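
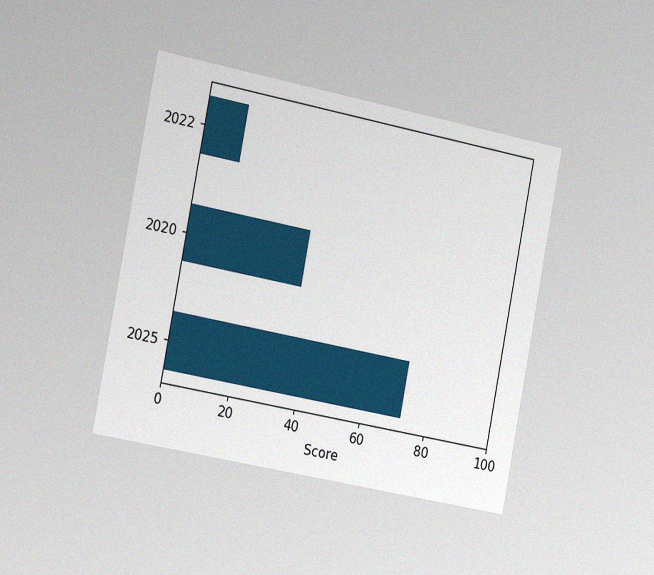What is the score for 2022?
The chart is tilted about 11° clockwise and viewed slightly from the left, with some photo noise. Reading along the chart's x-axis, the 2022 bar reaches 12.

12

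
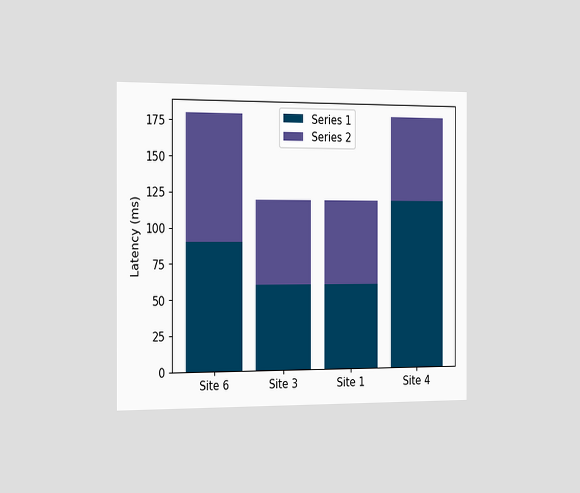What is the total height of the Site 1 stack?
120ms

The chart is viewed slightly from the left. The Site 1 stack's top reaches 120ms on the y-axis.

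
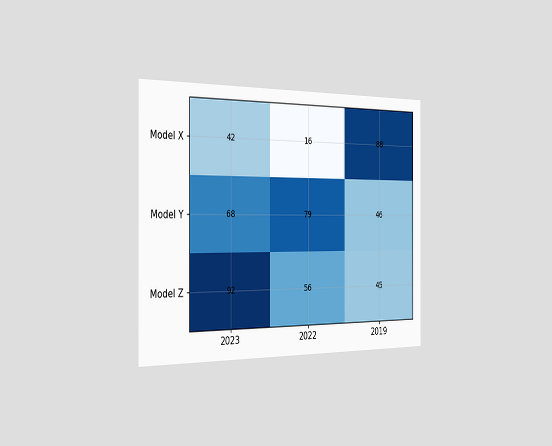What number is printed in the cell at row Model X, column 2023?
42

The chart is viewed slightly from the left. The (Model X, 2023) cell reads 42.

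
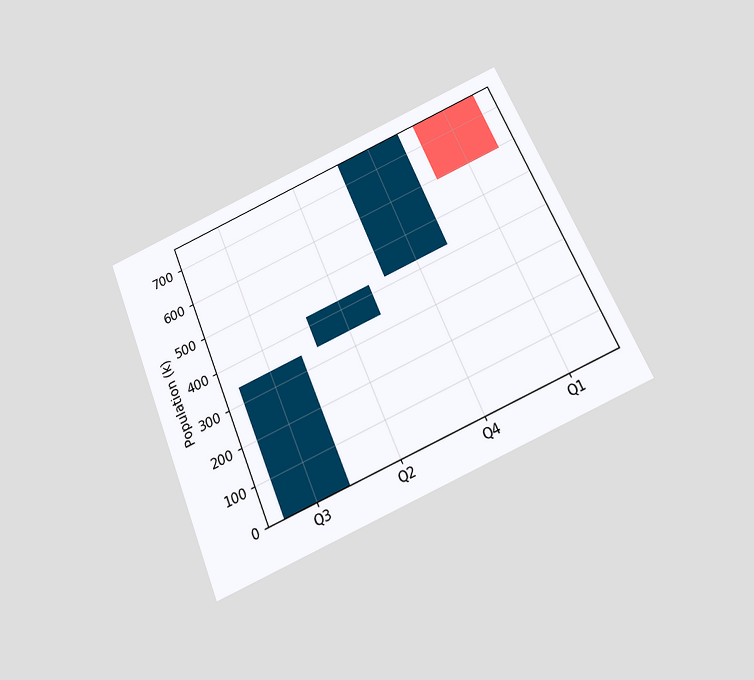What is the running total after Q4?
The chart is tilted about 23° counter-clockwise and viewed slightly from below. After Q4 the running total reaches 765k.

765k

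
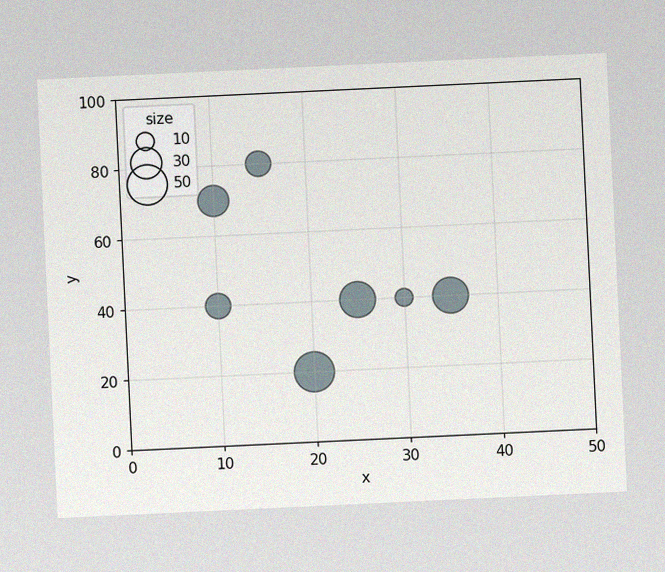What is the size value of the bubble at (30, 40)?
The chart is tilted about 3° counter-clockwise, with some photo noise. Matching the bubble at (30, 40) against the size legend gives 10.

10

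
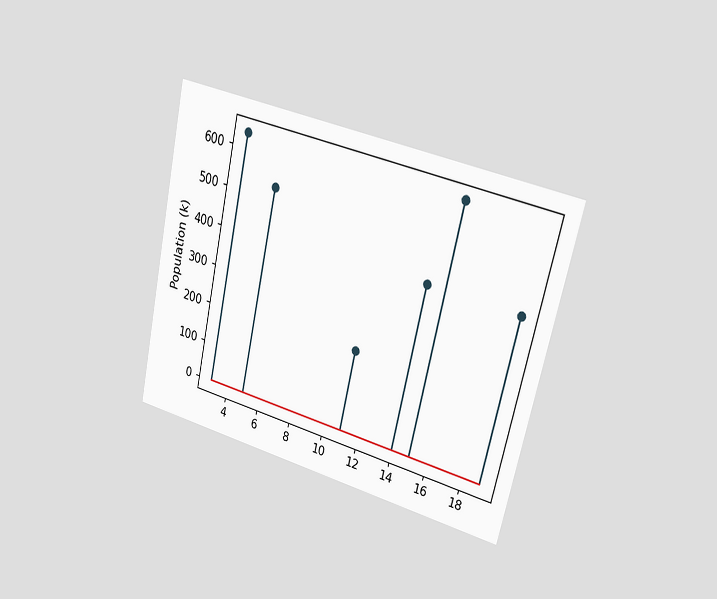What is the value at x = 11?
212k

The chart is tilted about 13° clockwise and viewed slightly from the right. The stem at x=11 reaches 212k.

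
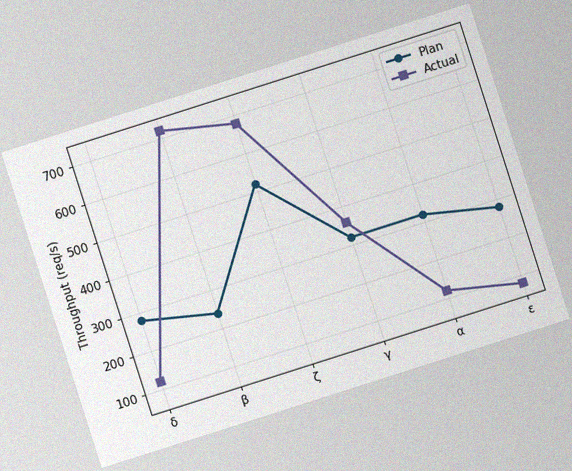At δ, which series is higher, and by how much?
The chart is tilted about 18° counter-clockwise, with some photo noise. At δ, Plan sits above the other line by 160req/s.

Plan, by 160req/s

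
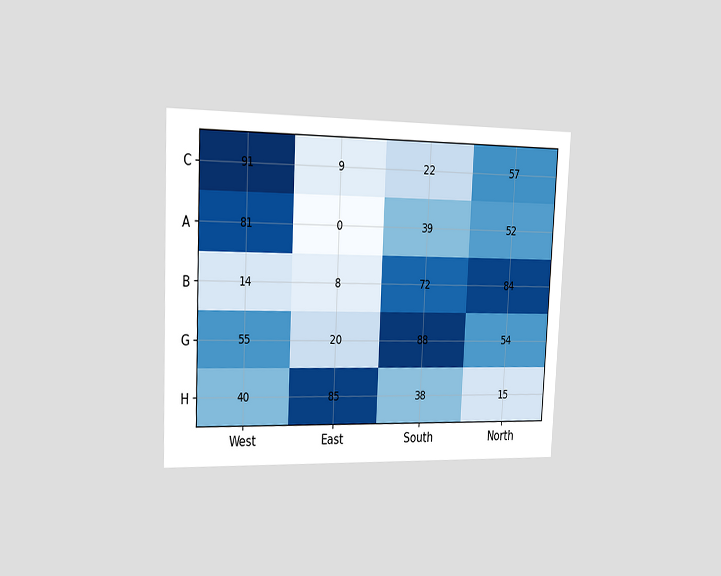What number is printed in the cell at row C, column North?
57

The chart is tilted about 3° clockwise and viewed slightly from the left. The (C, North) cell reads 57.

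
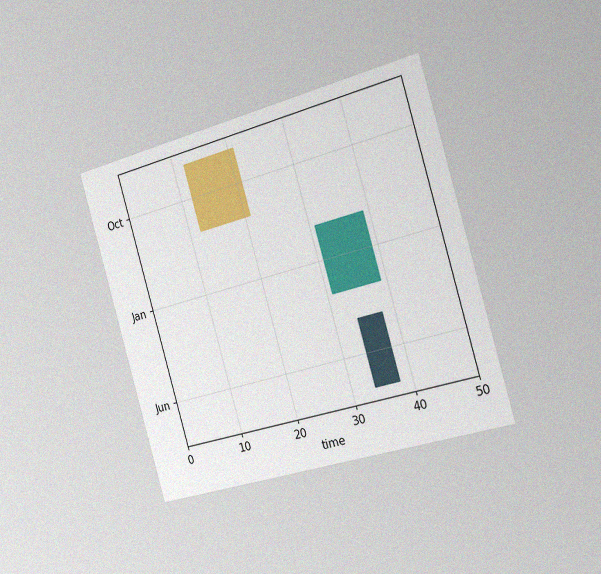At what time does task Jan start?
31

The chart is tilted about 16° counter-clockwise and viewed slightly from the right, with some photo noise. The Jan bar begins at t=31.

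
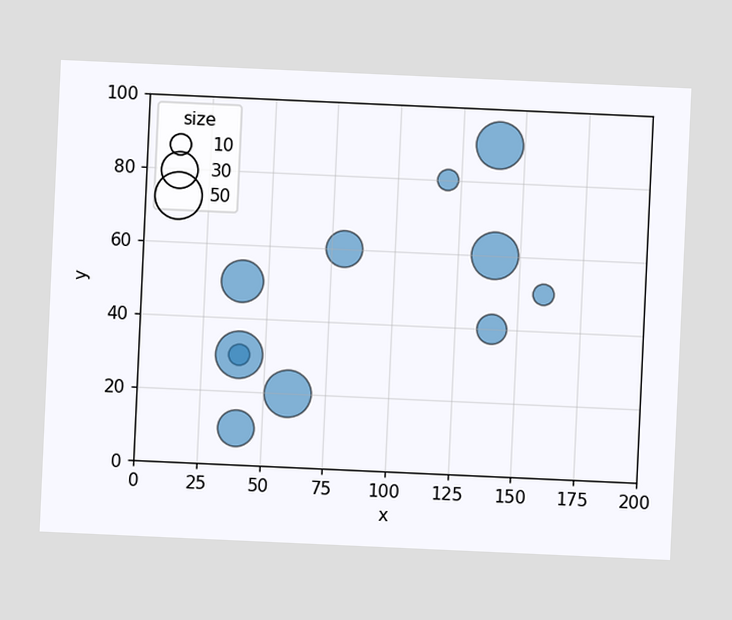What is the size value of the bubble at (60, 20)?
The chart is tilted about 3° clockwise. Matching the bubble at (60, 20) against the size legend gives 50.

50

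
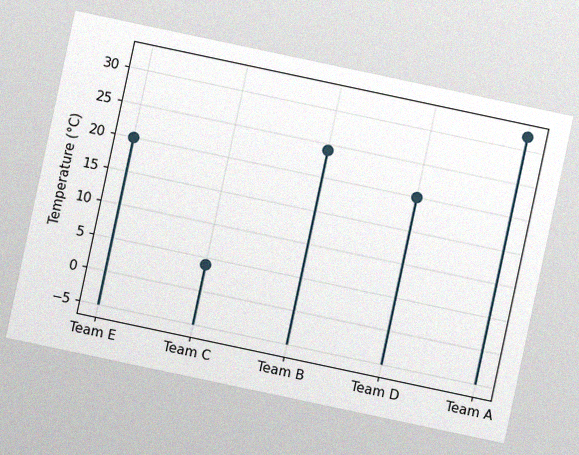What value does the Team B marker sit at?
24°C

The chart is tilted about 12° clockwise, with some photo noise. The Team B marker sits at 24°C.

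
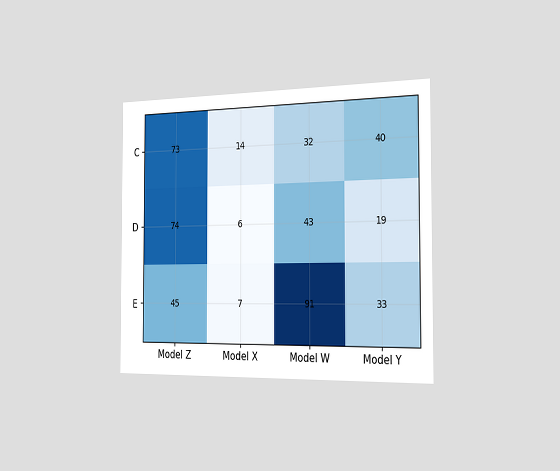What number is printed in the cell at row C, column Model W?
32

The chart is viewed slightly from the right. The (C, Model W) cell reads 32.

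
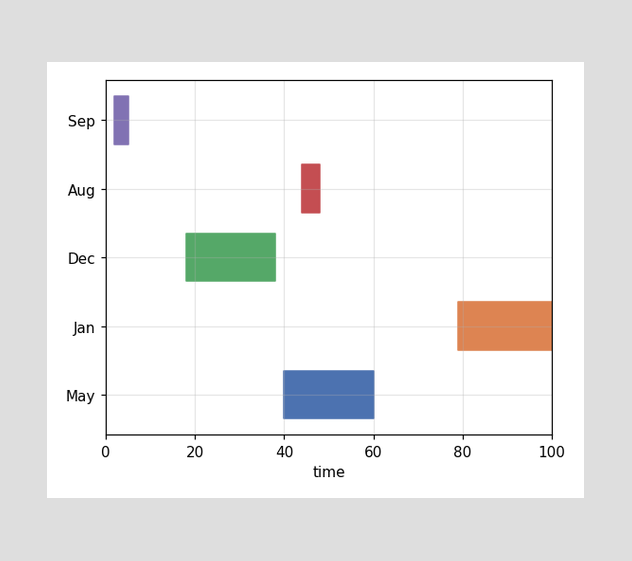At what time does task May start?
The May bar begins at t=40.

40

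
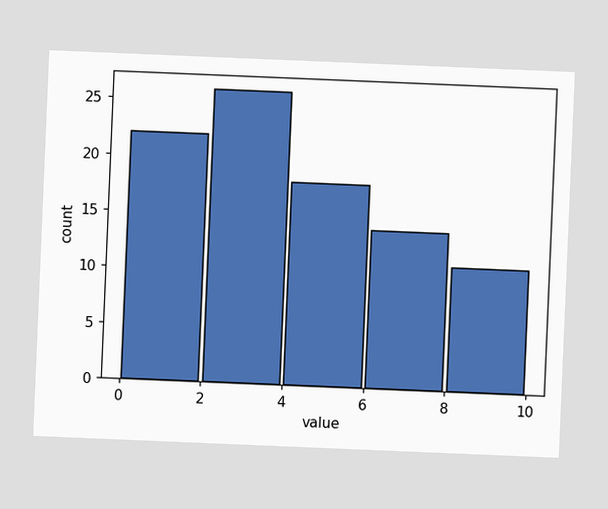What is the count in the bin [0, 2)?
The chart is tilted about 2° clockwise. The [0, 2) bin has height 22.

22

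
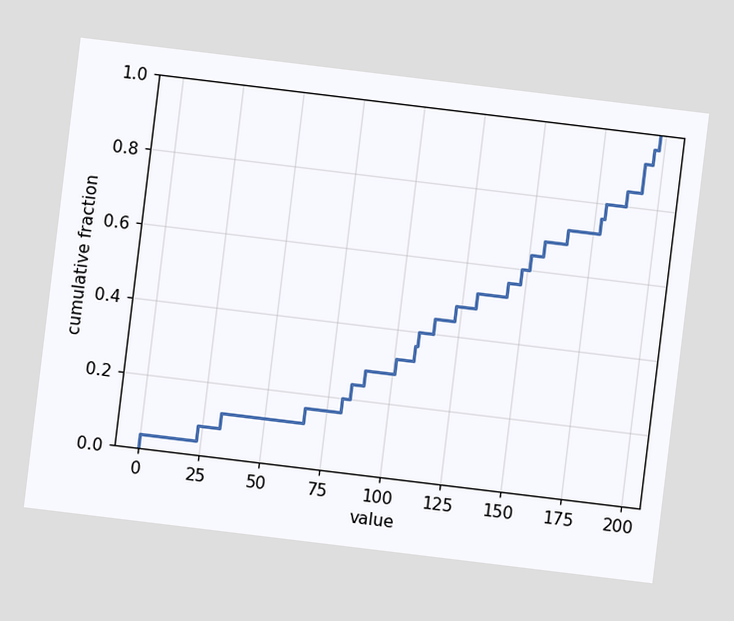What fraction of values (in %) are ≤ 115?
44%

The chart is tilted about 7° clockwise. At x=115 the ECDF step is at 44%.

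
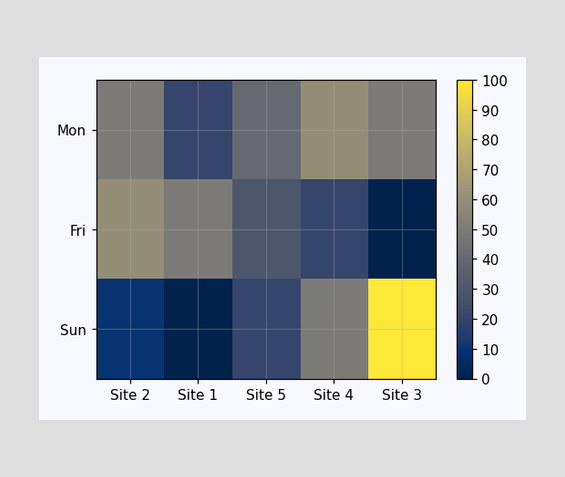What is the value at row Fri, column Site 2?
60

Matching cell (Fri, Site 2) against the colorbar gives 60.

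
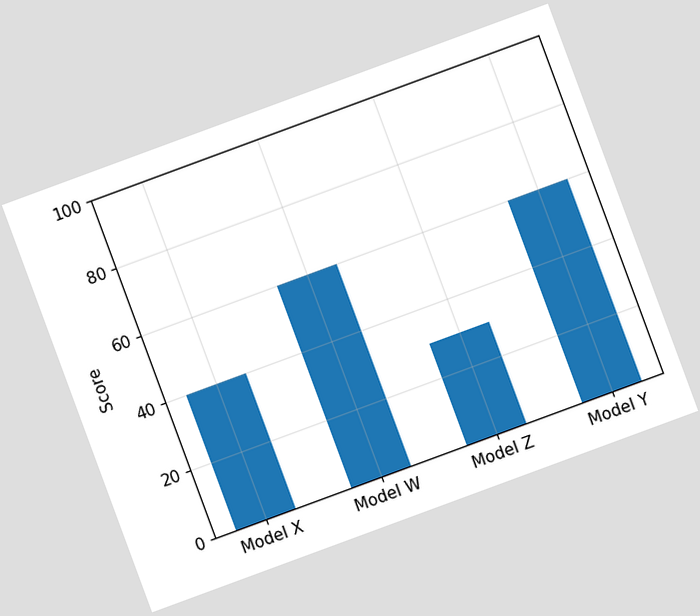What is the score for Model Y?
60

The chart is tilted about 20° counter-clockwise. Reading along the chart's y-axis, the Model Y bar reaches 60.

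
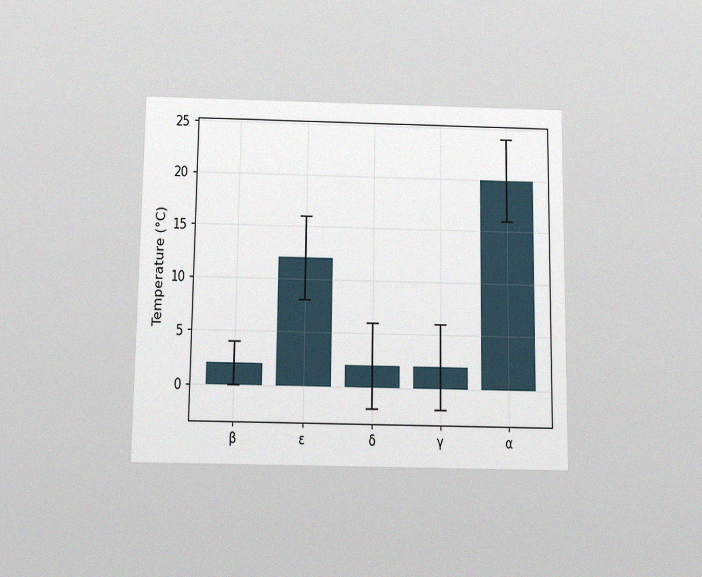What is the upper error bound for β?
4°C

The chart is viewed slightly from below, with some photo noise. The β bar's upper whisker reaches 4°C.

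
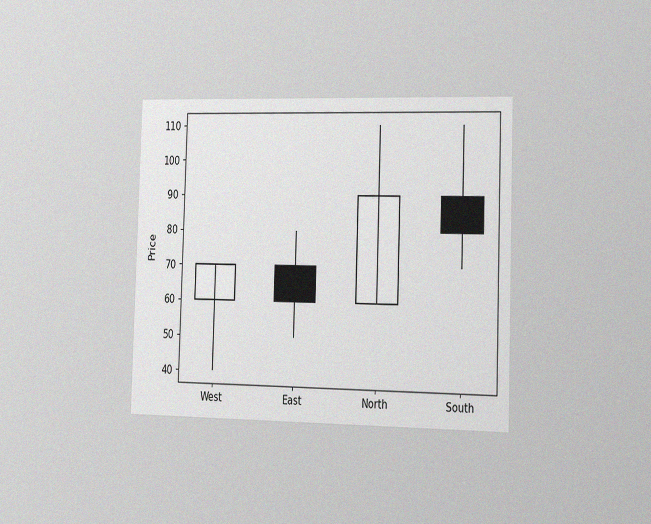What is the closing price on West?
70

The chart is viewed slightly from the right, with some photo noise. The West candle closes at 70.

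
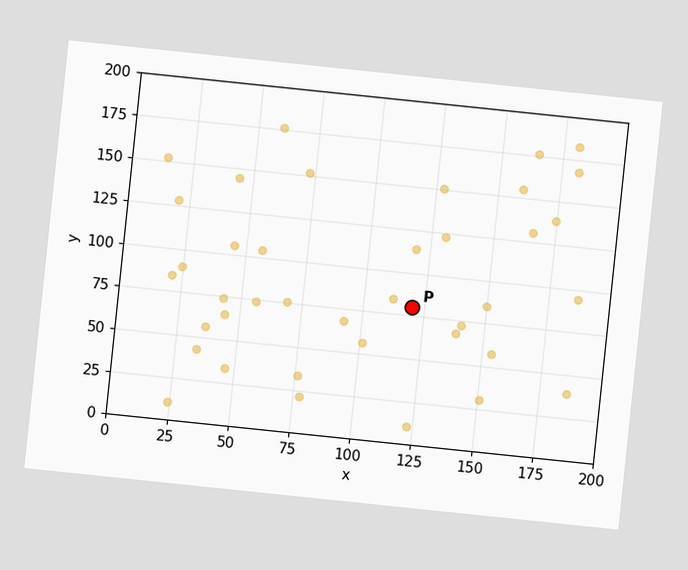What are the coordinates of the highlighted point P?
(120, 80)

The chart is tilted about 6° clockwise. Following the gridlines from P to each axis, P sits at (120, 80).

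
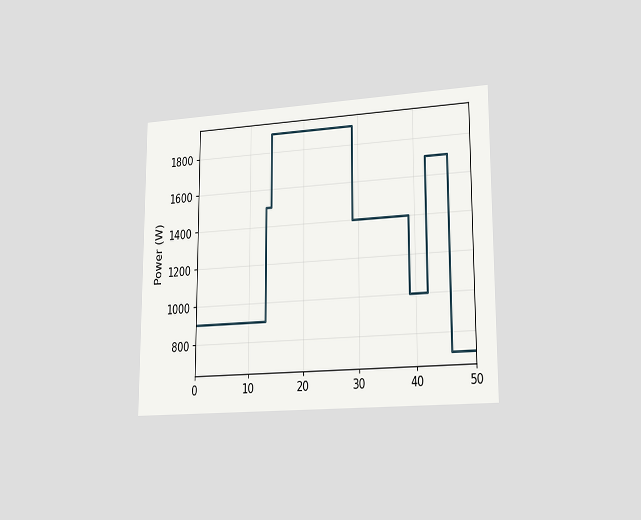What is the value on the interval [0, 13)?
The chart is viewed slightly from the right. On [0, 13) the step sits at 900W.

900W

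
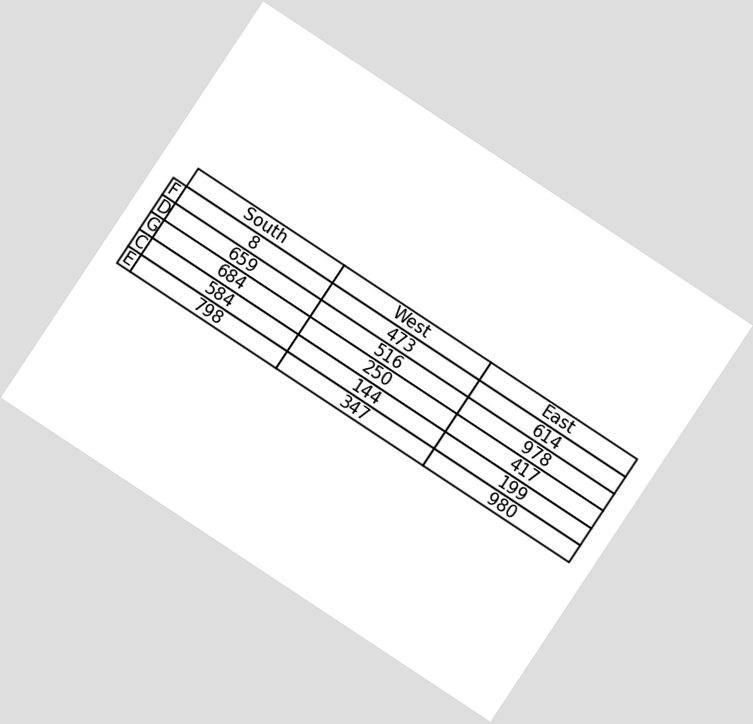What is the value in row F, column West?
473

The chart is tilted about 34° clockwise. The (F, West) cell reads 473.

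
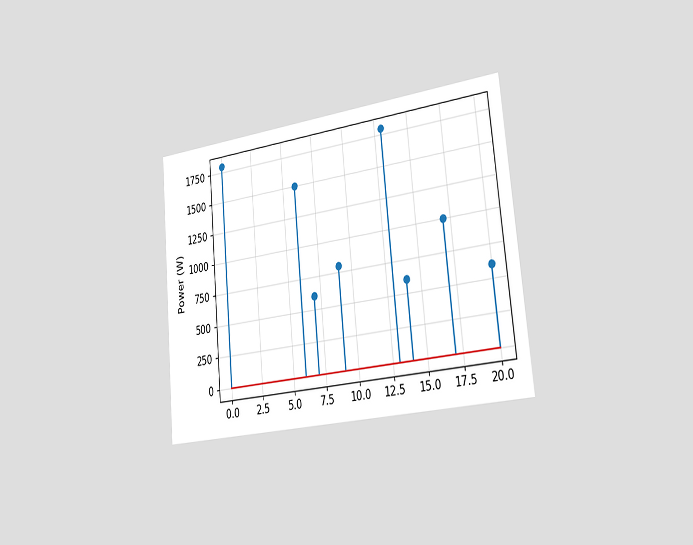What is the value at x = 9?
The chart is tilted about 5° counter-clockwise and viewed slightly from the right. The stem at x=9 reaches 800W.

800W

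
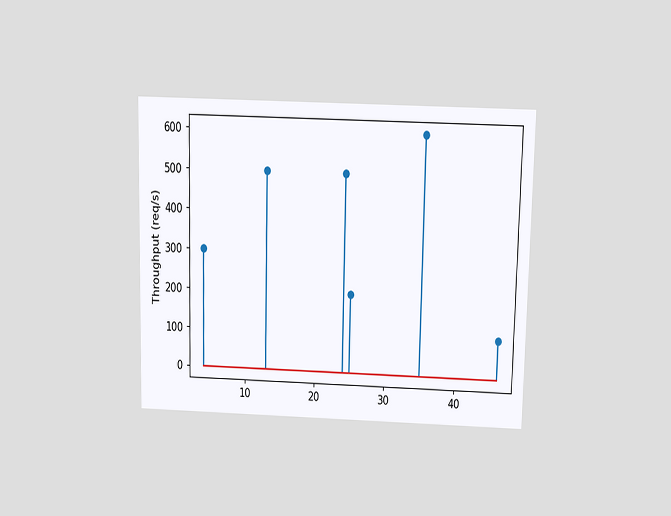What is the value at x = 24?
500req/s

The chart is viewed slightly from above. The stem at x=24 reaches 500req/s.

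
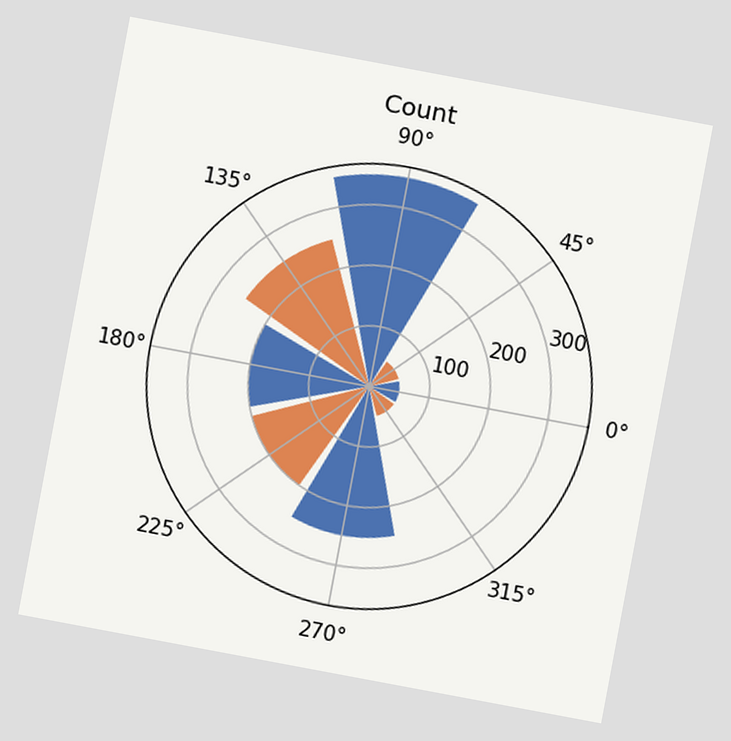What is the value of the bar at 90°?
The chart is tilted about 11° clockwise. The bar at 90° reaches 350 on the radial axis.

350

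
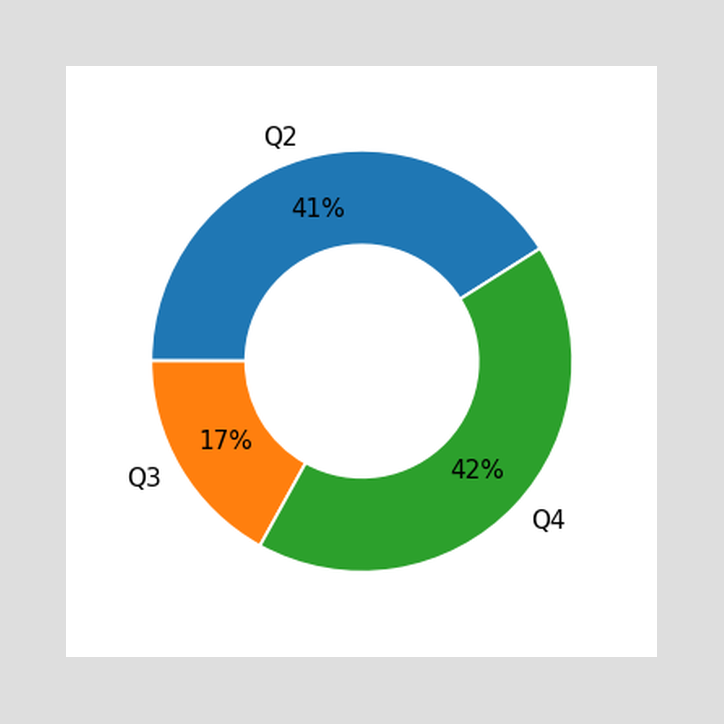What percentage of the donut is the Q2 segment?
41%

The Q2 segment takes up 41% of the ring.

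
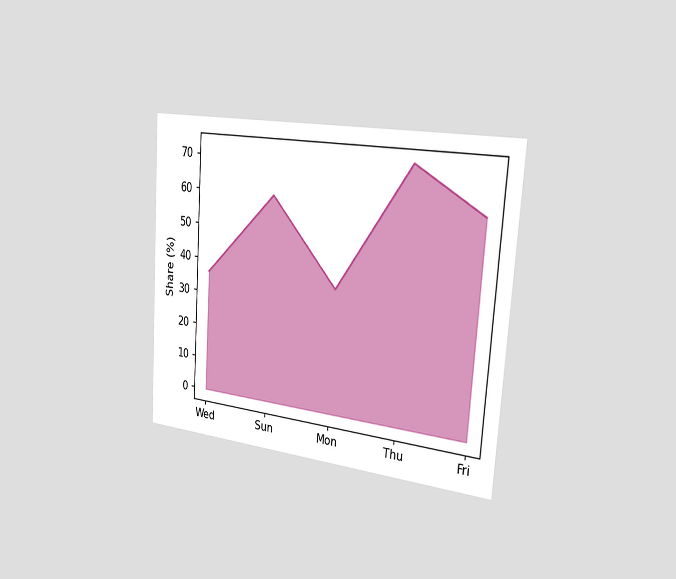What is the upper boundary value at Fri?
60%

The chart is tilted about 4° clockwise and viewed slightly from the right. At Fri the upper boundary is at 60%.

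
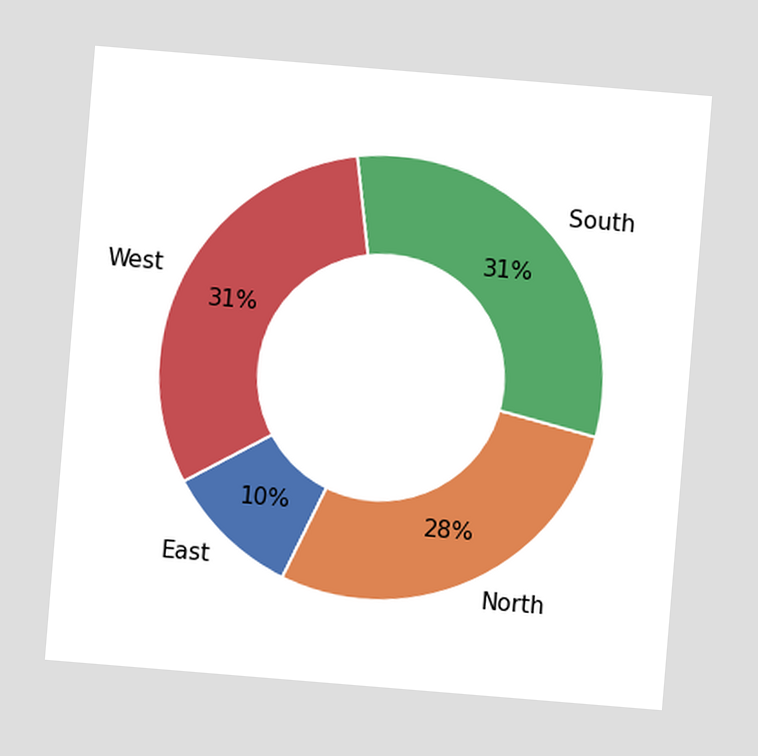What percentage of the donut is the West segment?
The chart is tilted about 5° clockwise. The West segment takes up 31% of the ring.

31%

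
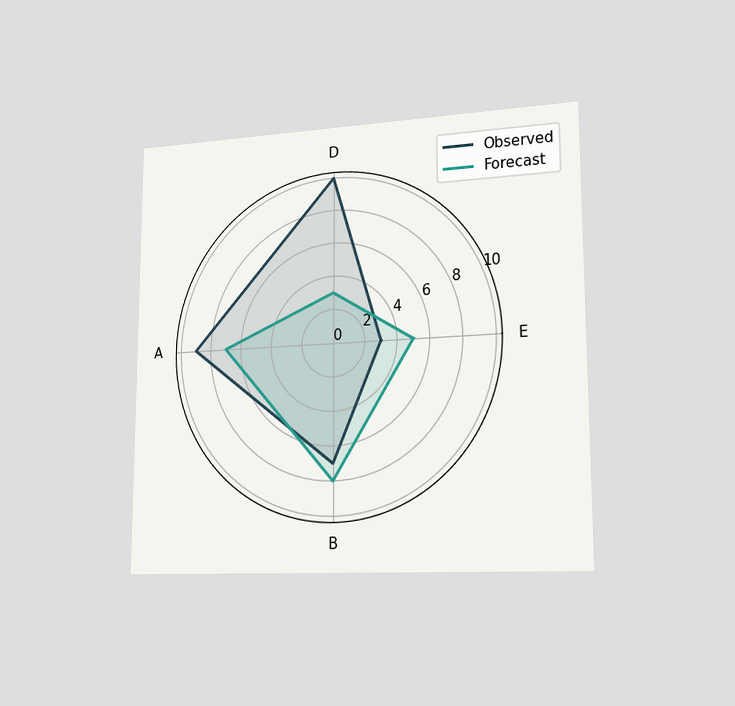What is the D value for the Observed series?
10

The chart is viewed slightly from the right. On the D axis, Observed reaches 10.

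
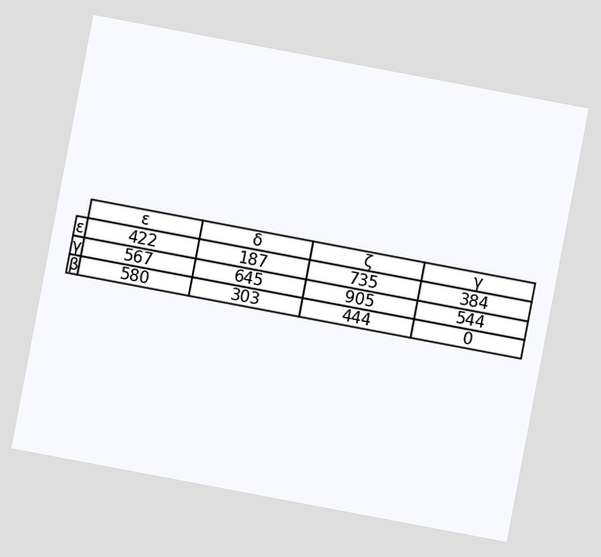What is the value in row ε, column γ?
The chart is tilted about 11° clockwise. The (ε, γ) cell reads 384.

384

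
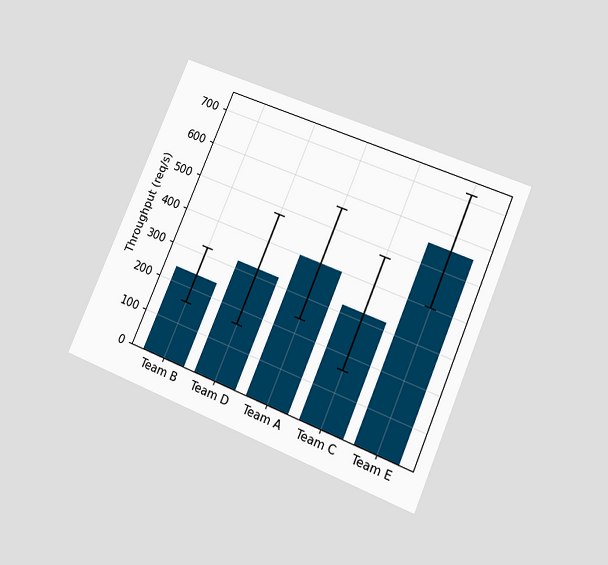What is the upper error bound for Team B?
The chart is tilted about 23° clockwise and viewed at a slight angle. The Team B bar's upper whisker reaches 320req/s.

320req/s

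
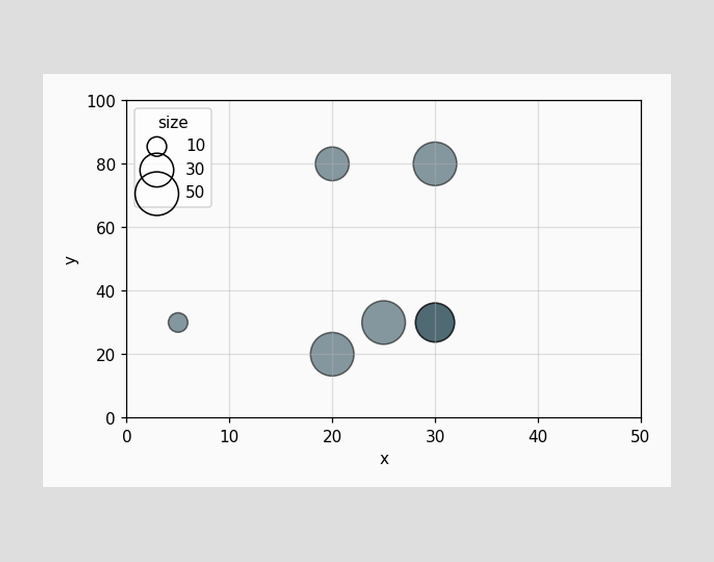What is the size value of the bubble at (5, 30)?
Matching the bubble at (5, 30) against the size legend gives 10.

10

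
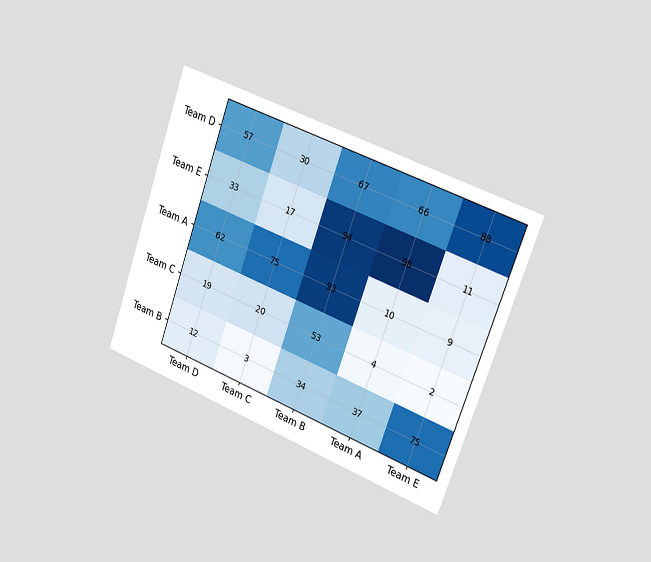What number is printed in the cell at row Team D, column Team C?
The chart is tilted about 20° clockwise and viewed slightly from the right. The (Team D, Team C) cell reads 30.

30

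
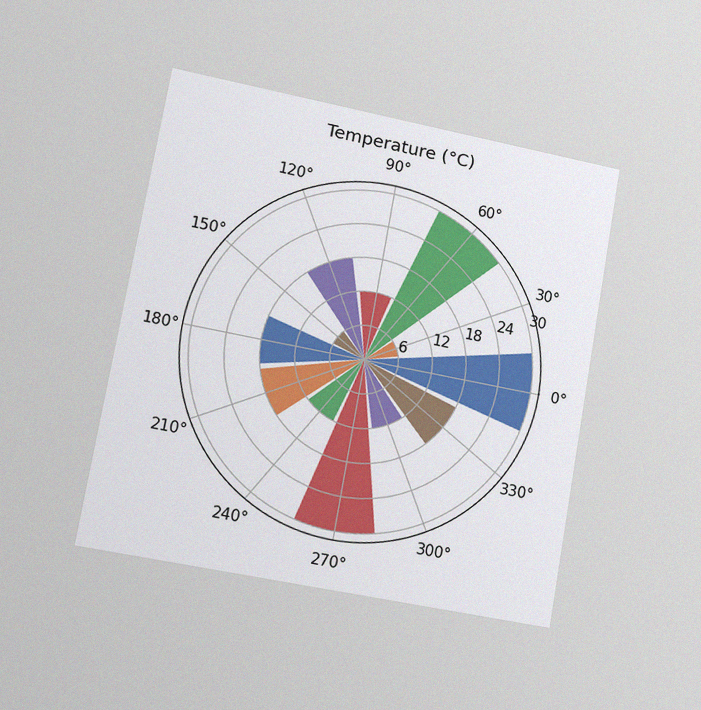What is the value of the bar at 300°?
The chart is tilted about 10° clockwise and viewed slightly from the left, with some photo noise. The bar at 300° reaches 12°C on the radial axis.

12°C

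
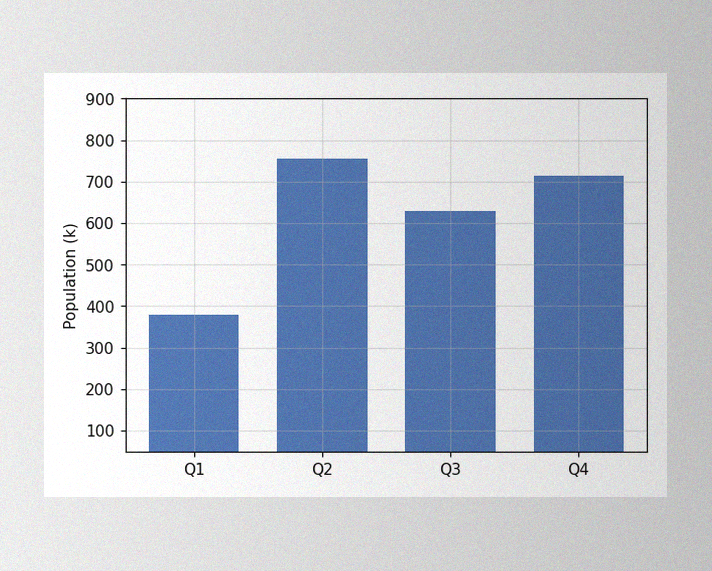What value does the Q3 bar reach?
630k

The image has some photo noise and uneven lighting. Reading along the chart's y-axis, the Q3 bar reaches 630k.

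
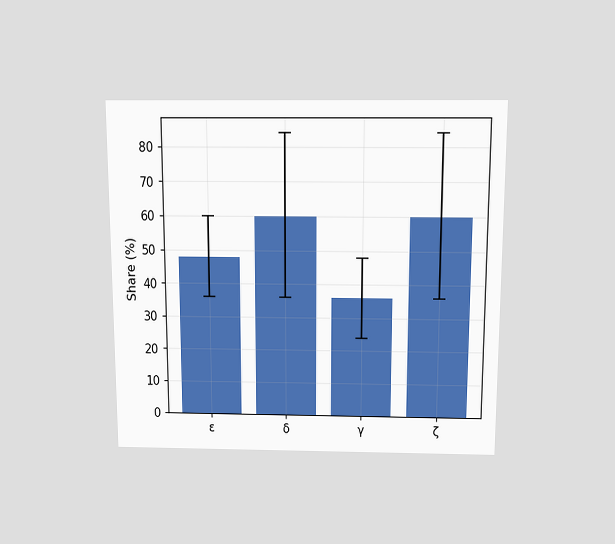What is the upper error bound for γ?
The chart is viewed slightly from above. The γ bar's upper whisker reaches 48%.

48%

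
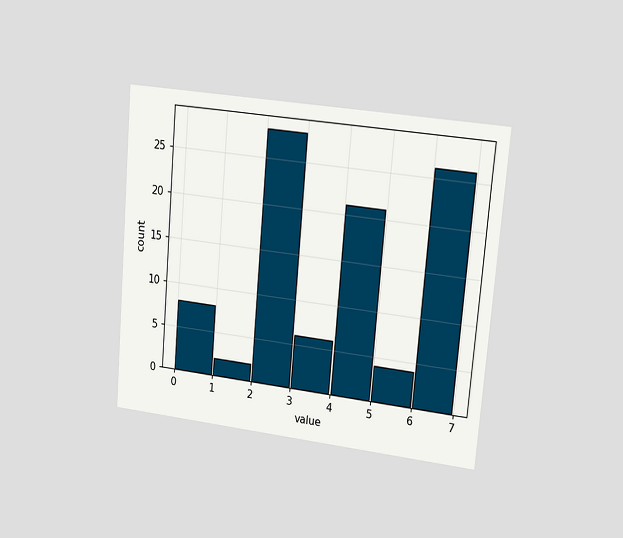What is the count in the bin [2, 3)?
The chart is tilted about 5° clockwise and viewed slightly from the right. The [2, 3) bin has height 28.

28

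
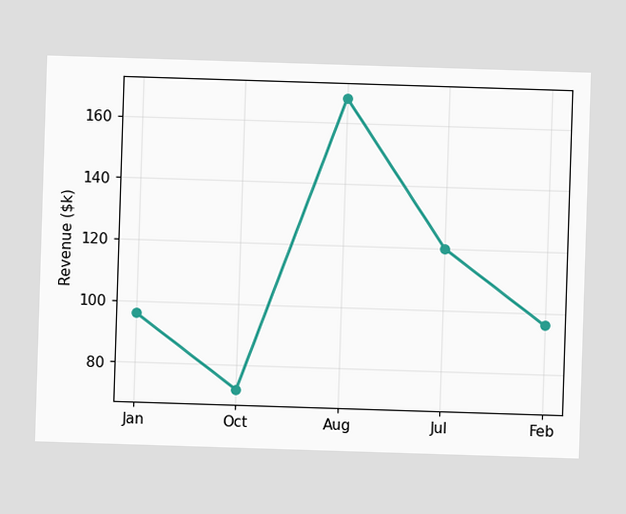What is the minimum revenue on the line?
$72k

The lowest point is at Oct, and reading across to the y-axis gives $72k.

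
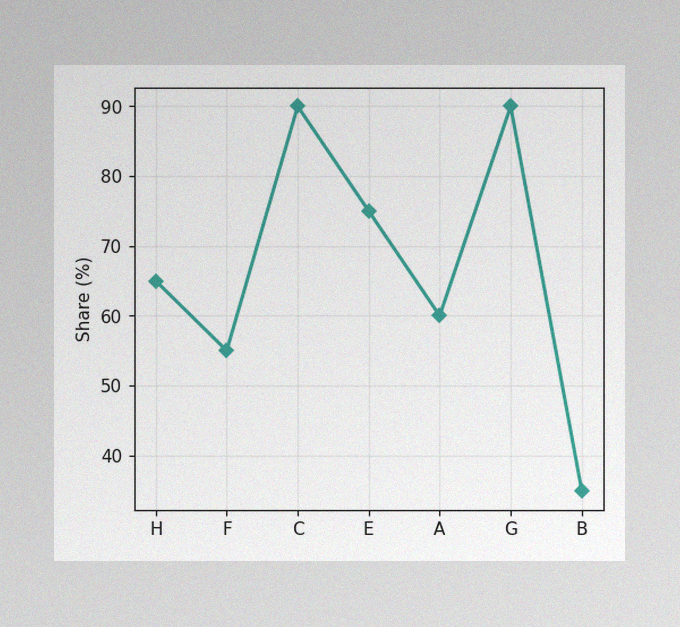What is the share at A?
60%

The image has some photo noise and uneven lighting. At A, the line is at 60%.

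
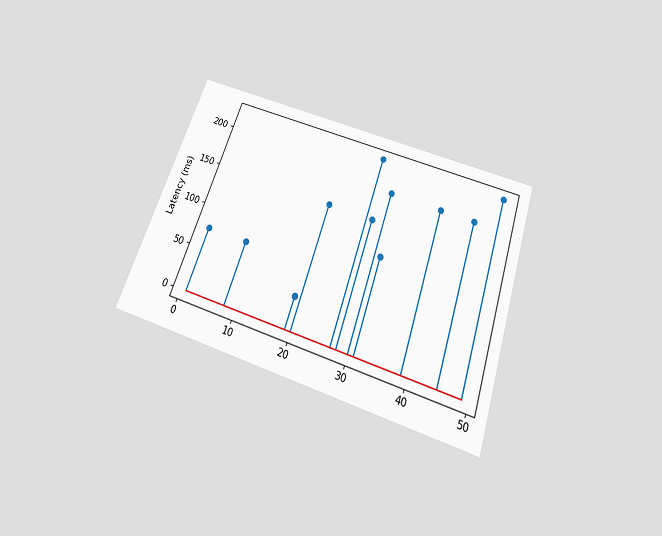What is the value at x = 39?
The chart is tilted about 19° clockwise and viewed slightly from below. The stem at x=39 reaches 185ms.

185ms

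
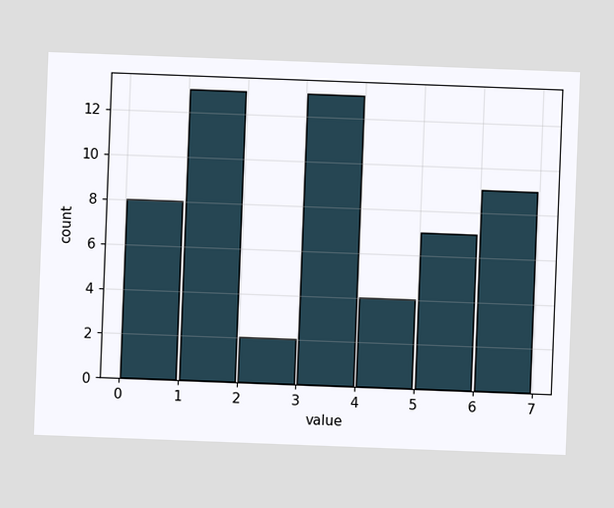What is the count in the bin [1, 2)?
The chart is tilted about 2° clockwise. The [1, 2) bin has height 13.

13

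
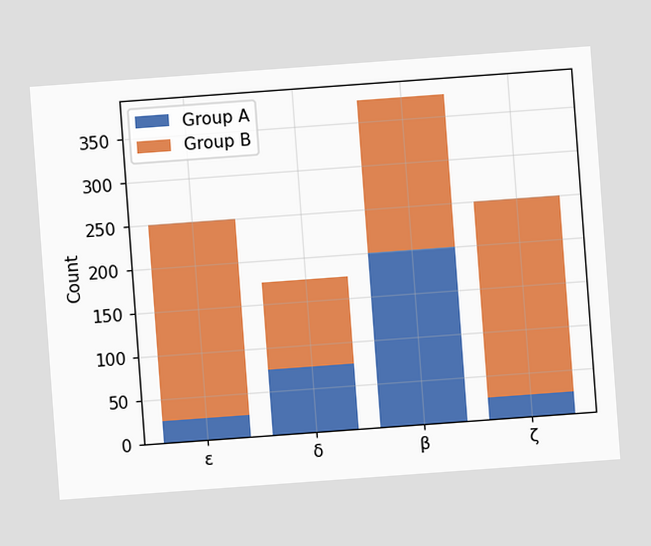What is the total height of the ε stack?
250

The chart is tilted about 4° counter-clockwise. The ε stack's top reaches 250 on the y-axis.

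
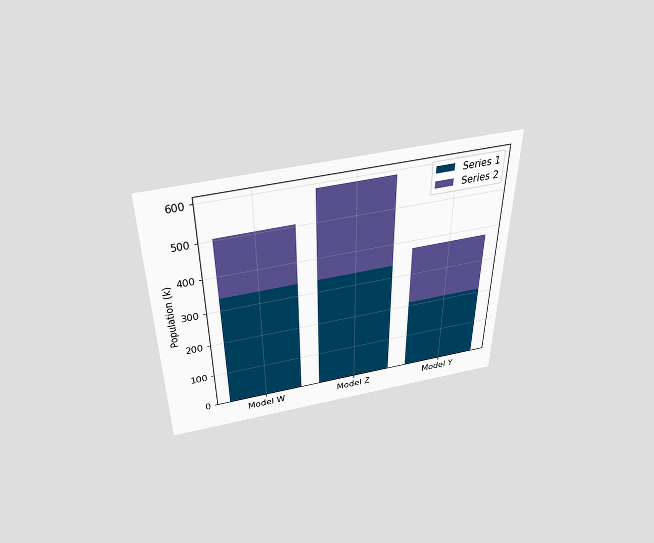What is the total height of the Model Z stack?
The chart is viewed slightly from above. The Model Z stack's top reaches 588k on the y-axis.

588k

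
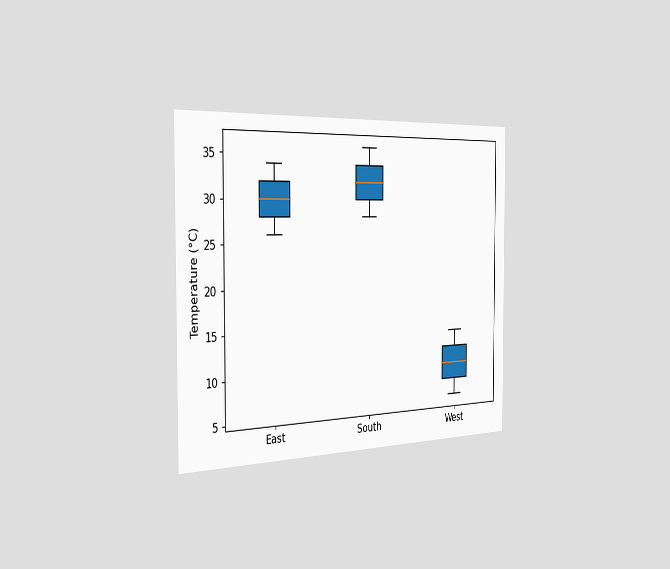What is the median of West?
10°C

The chart is viewed slightly from the left. The median line in the West box sits at 10°C.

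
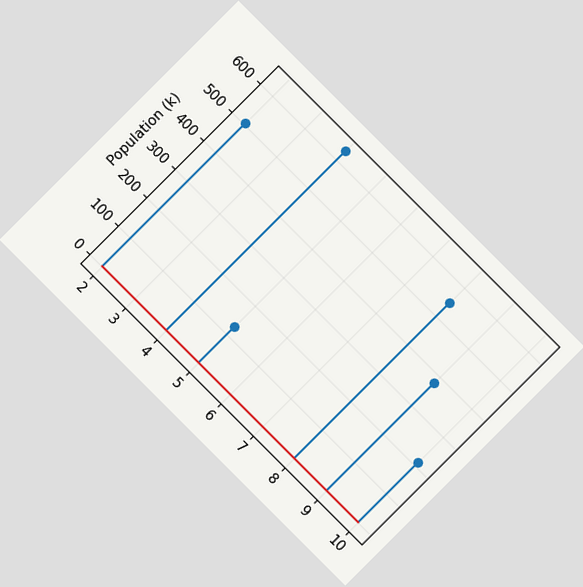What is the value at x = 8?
546k

The chart is tilted about 45° clockwise. The stem at x=8 reaches 546k.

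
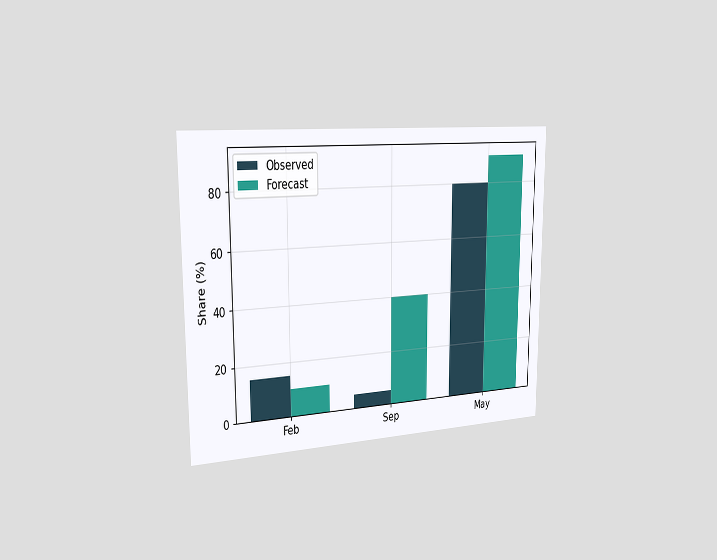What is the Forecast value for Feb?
10%

The chart is viewed slightly from the left. The Forecast bar at Feb reaches 10% on the y-axis.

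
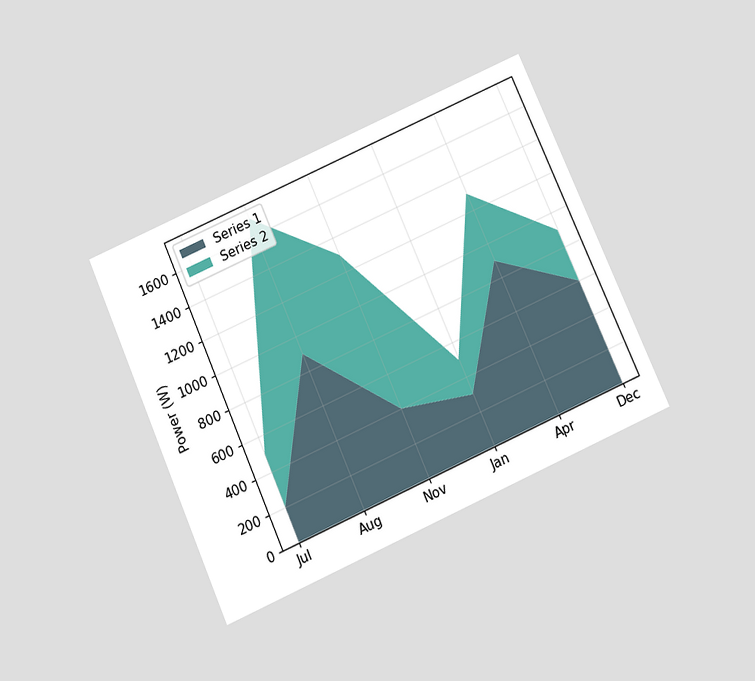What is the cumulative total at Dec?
900W

The chart is tilted about 24° counter-clockwise and viewed slightly from below. The stacked total at Dec reaches 900W.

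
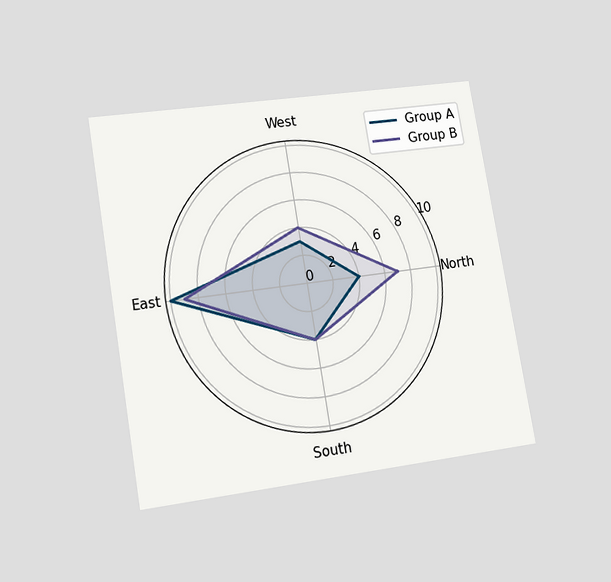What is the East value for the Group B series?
The chart is tilted about 10° counter-clockwise and viewed at a slight angle. On the East axis, Group B reaches 9.

9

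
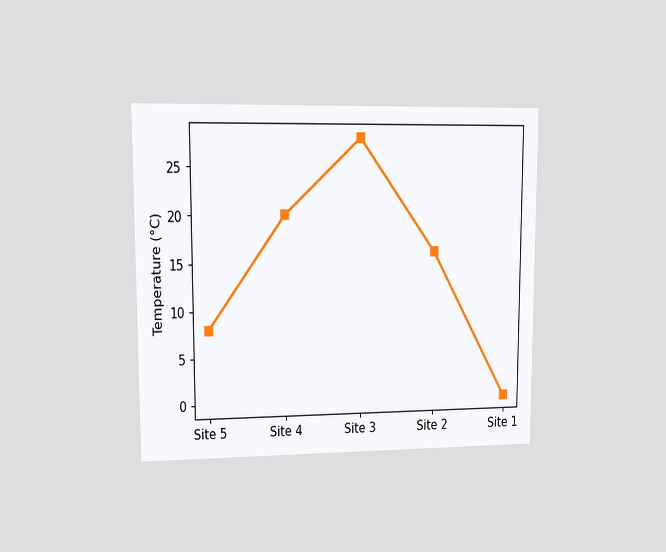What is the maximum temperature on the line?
28°C

The chart is viewed at a slight angle. The highest point is at Site 3, and reading across to the y-axis gives 28°C.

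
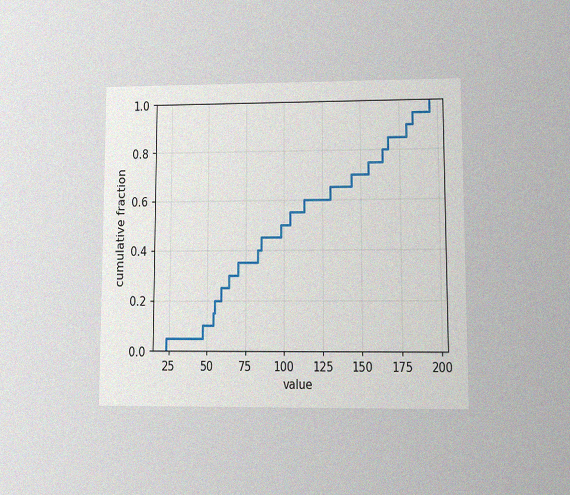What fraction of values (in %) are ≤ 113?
The chart is viewed at a slight angle, with some photo noise. At x=113 the ECDF step is at 60%.

60%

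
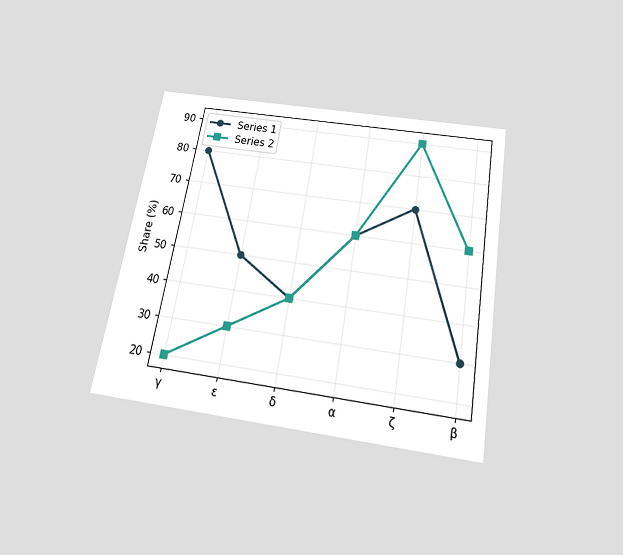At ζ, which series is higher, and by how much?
Series 2, by 20%

The chart is tilted about 10° clockwise and viewed slightly from below. At ζ, Series 2 sits above the other line by 20%.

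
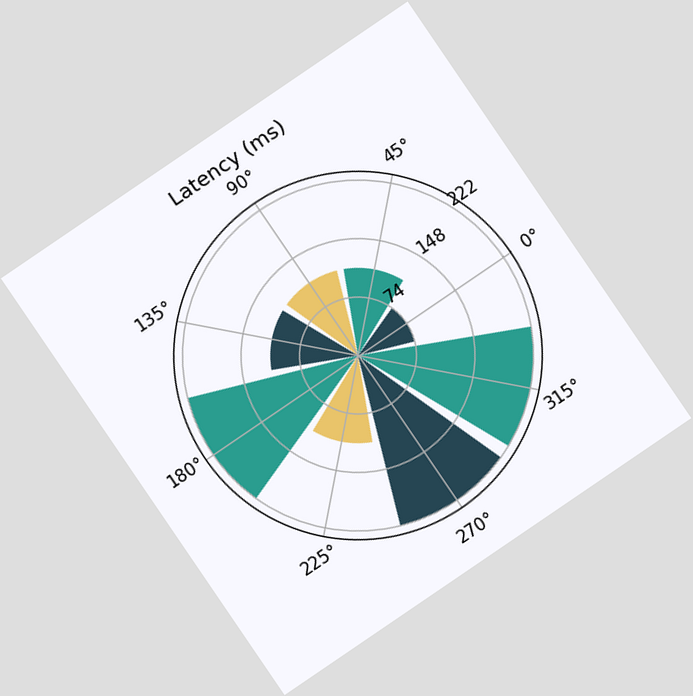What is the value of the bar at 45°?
111ms

The chart is tilted about 34° counter-clockwise. The bar at 45° reaches 111ms on the radial axis.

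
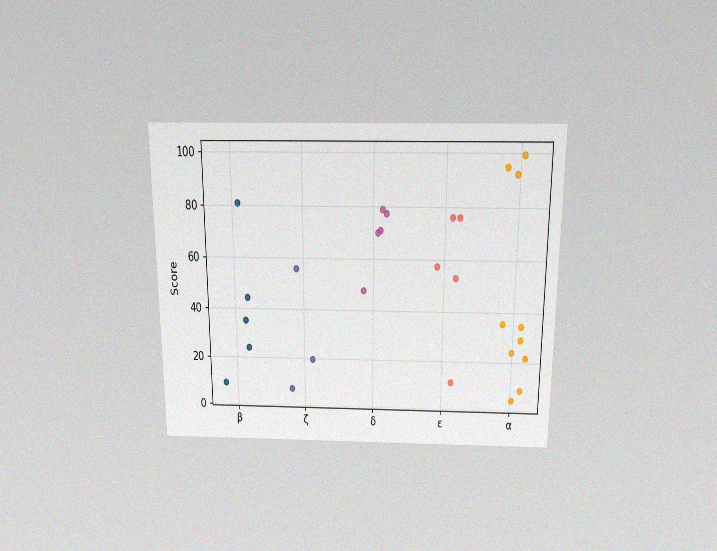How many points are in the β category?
5

The chart is viewed slightly from above, with some photo noise. Counting the markers in the β column gives 5.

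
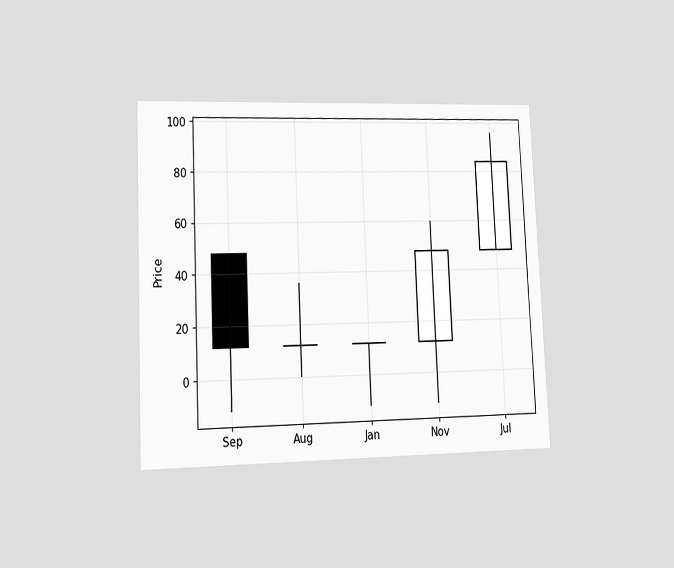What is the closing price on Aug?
12

The chart is tilted about 2° counter-clockwise and viewed at a slight angle. The Aug candle closes at 12.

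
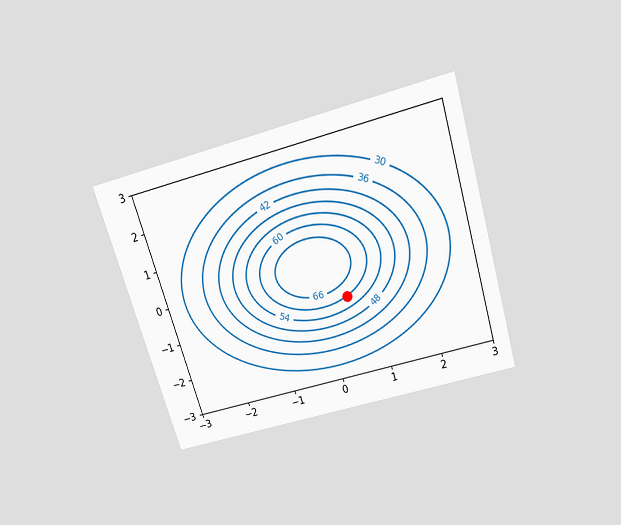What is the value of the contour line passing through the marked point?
60

The chart is tilted about 17° counter-clockwise and viewed slightly from above. The marked point sits on the contour labelled 60.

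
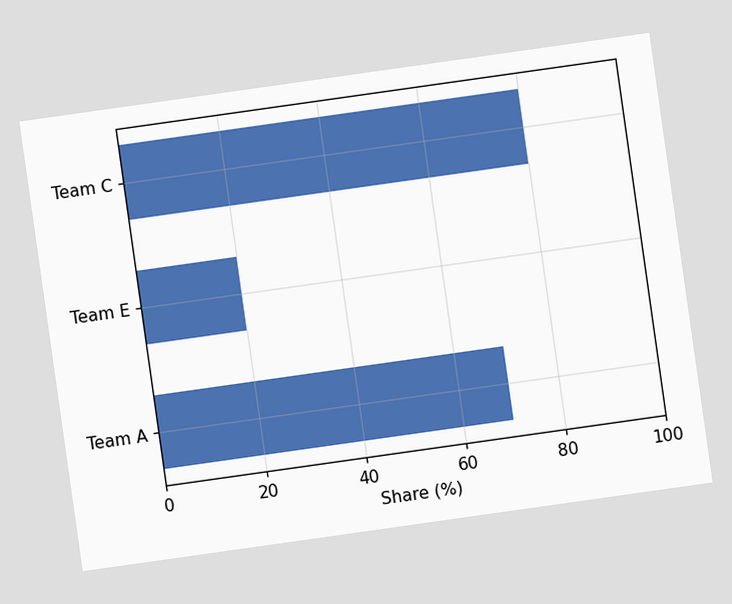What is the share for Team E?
The chart is tilted about 8° counter-clockwise. Reading along the chart's x-axis, the Team E bar reaches 20%.

20%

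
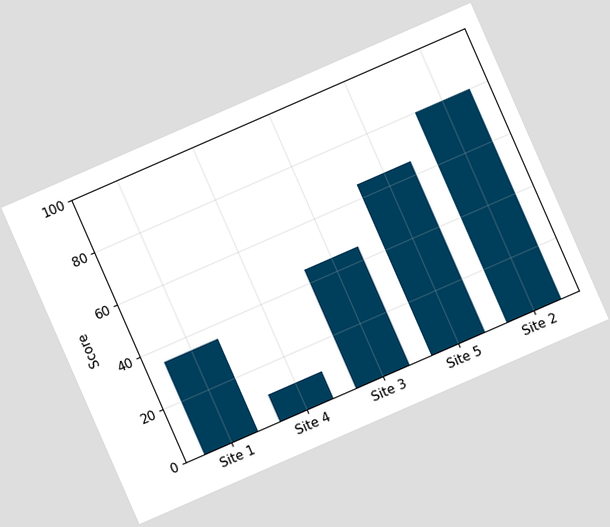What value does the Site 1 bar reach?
The chart is tilted about 24° counter-clockwise. Reading along the chart's y-axis, the Site 1 bar reaches 35.

35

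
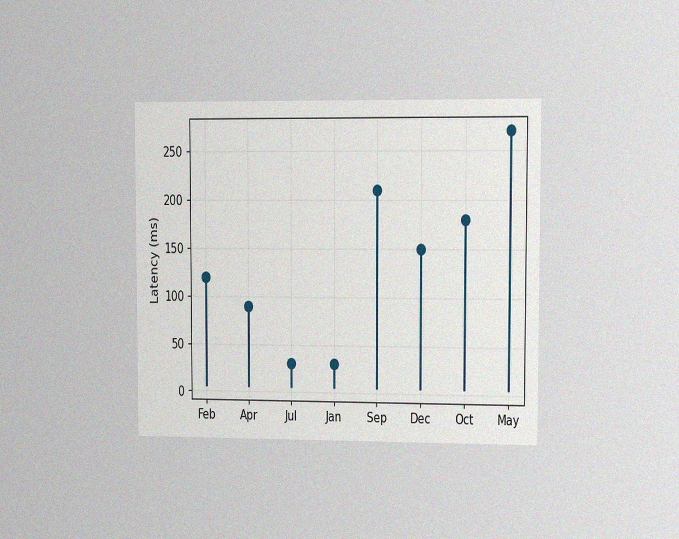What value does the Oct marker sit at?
The chart is viewed slightly from the right, with some photo noise. The Oct marker sits at 180ms.

180ms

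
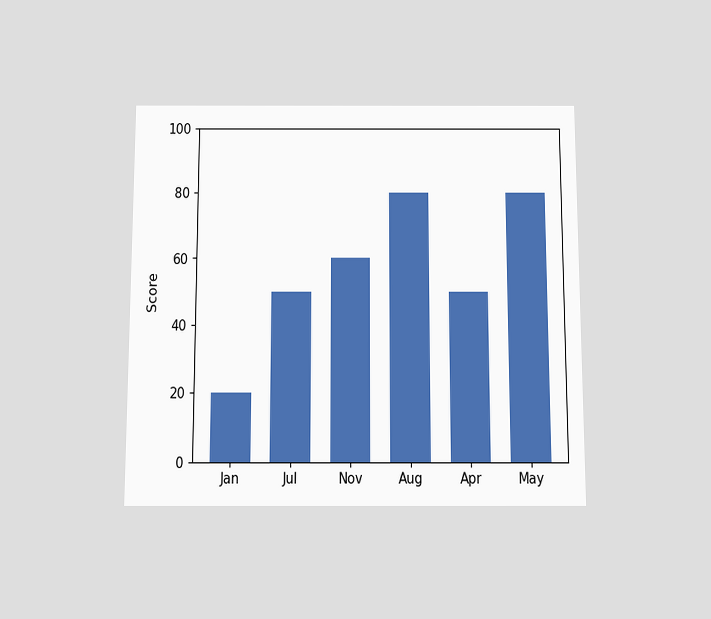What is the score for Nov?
60

The chart is viewed slightly from below. Reading along the chart's y-axis, the Nov bar reaches 60.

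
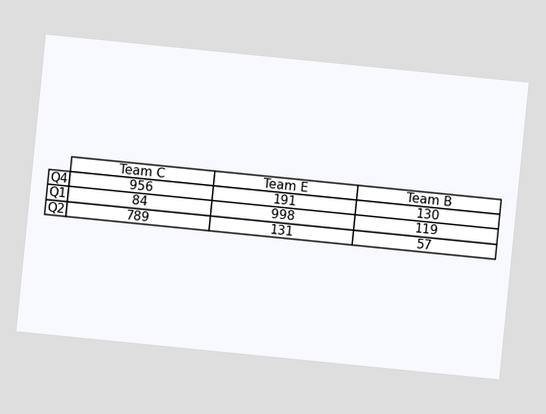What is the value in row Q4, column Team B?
130

The chart is tilted about 6° clockwise. The (Q4, Team B) cell reads 130.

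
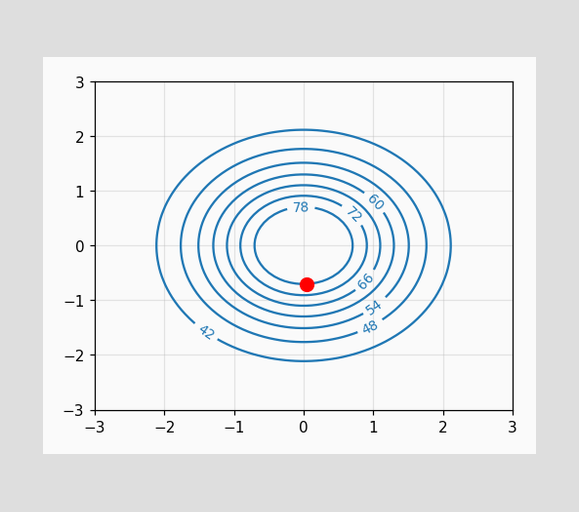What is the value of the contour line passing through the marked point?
78

The marked point sits on the contour labelled 78.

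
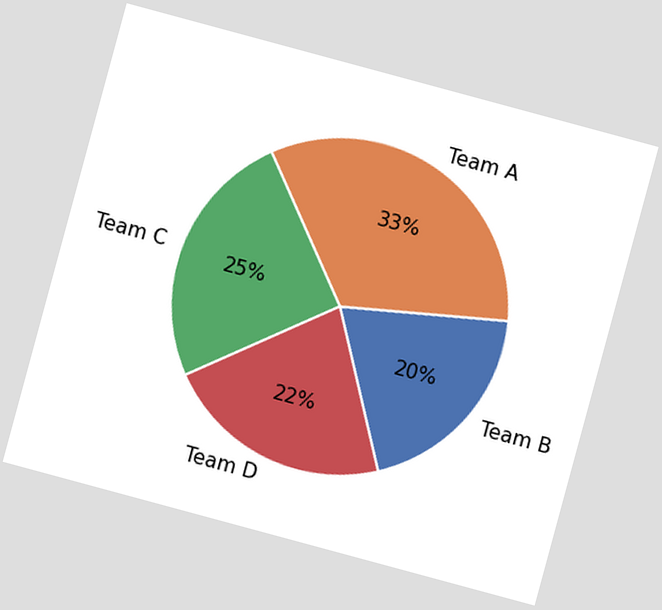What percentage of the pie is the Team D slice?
The chart is tilted about 15° clockwise. The Team D slice takes up 22% of the pie.

22%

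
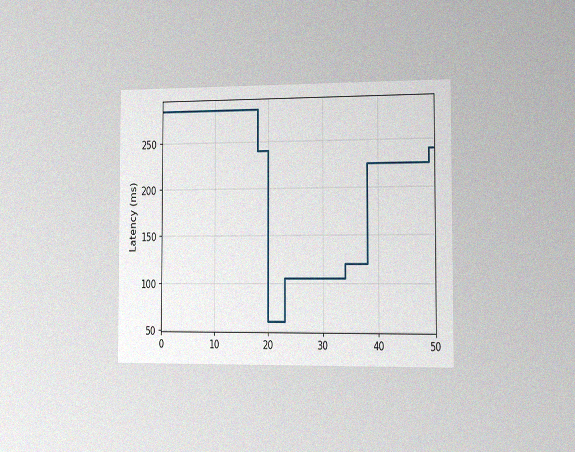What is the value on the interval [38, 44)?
The chart is viewed slightly from the right, with some photo noise. On [38, 44) the step sits at 225ms.

225ms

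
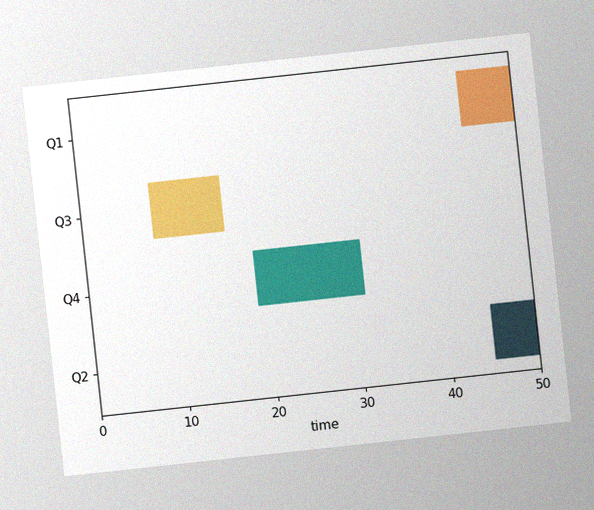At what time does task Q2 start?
45

The chart is tilted about 6° counter-clockwise, with some photo noise. The Q2 bar begins at t=45.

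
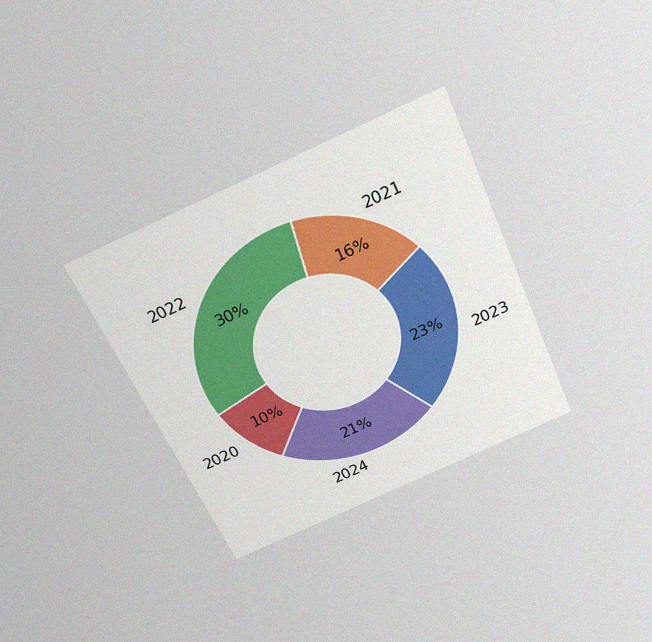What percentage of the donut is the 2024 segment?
The chart is tilted about 24° counter-clockwise and viewed slightly from above, with some photo noise. The 2024 segment takes up 21% of the ring.

21%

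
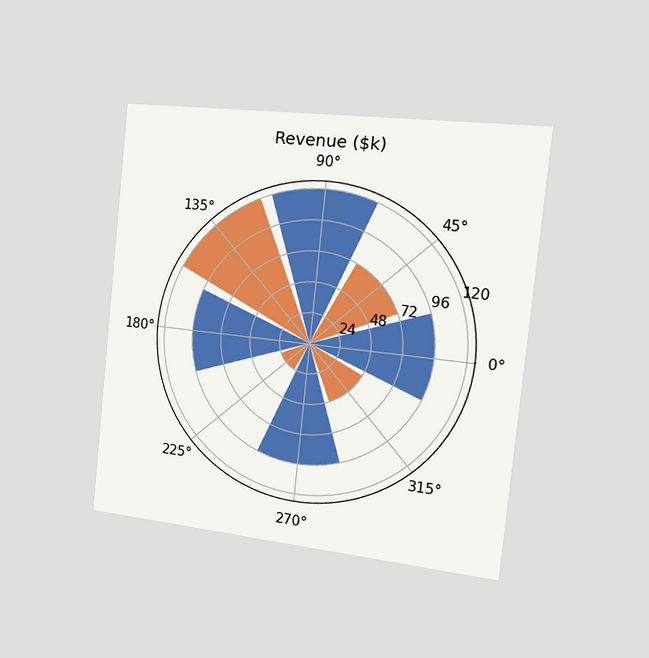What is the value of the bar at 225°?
The chart is tilted about 6° clockwise and viewed slightly from the right. The bar at 225° reaches $24k on the radial axis.

$24k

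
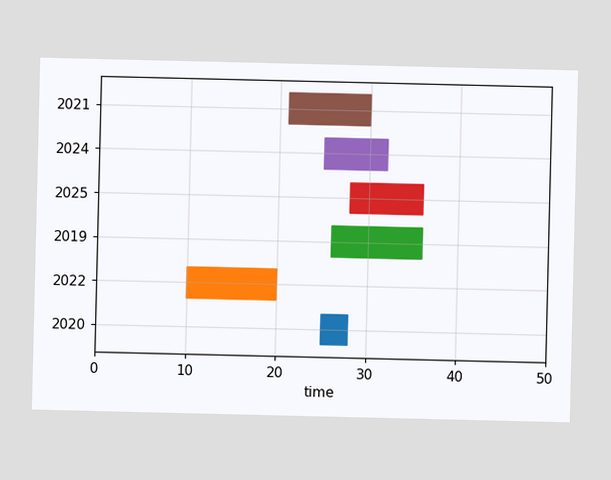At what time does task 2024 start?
The 2024 bar begins at t=25.

25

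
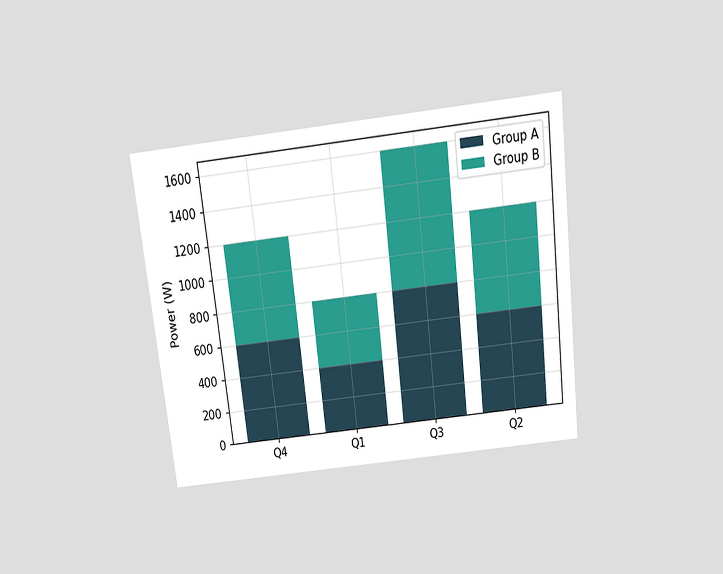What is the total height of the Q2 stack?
1200W

The chart is tilted about 7° counter-clockwise and viewed slightly from above. The Q2 stack's top reaches 1200W on the y-axis.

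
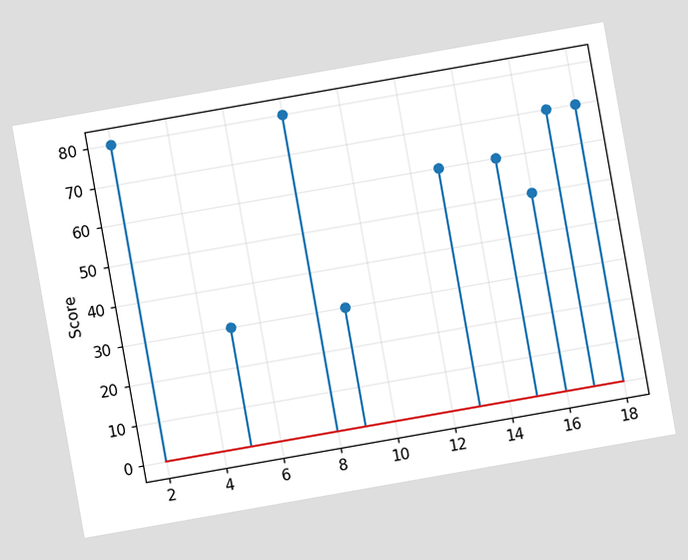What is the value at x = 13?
The chart is tilted about 10° counter-clockwise. The stem at x=13 reaches 60.

60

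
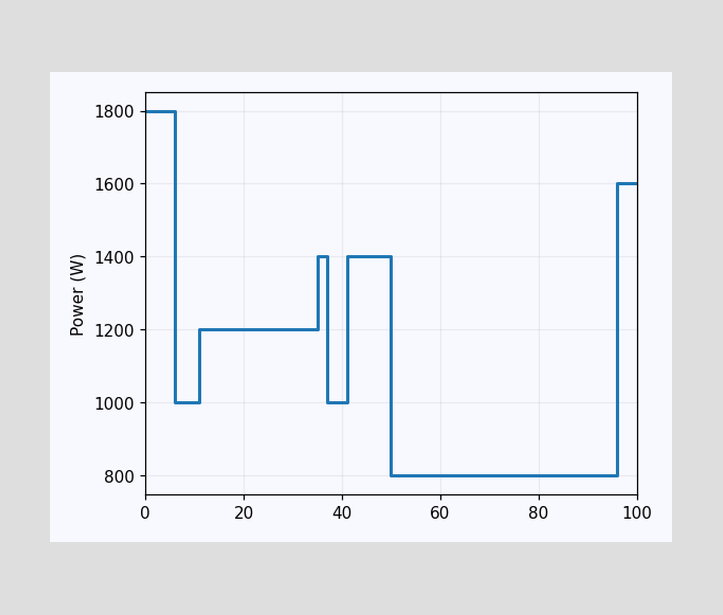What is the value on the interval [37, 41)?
On [37, 41) the step sits at 1000W.

1000W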